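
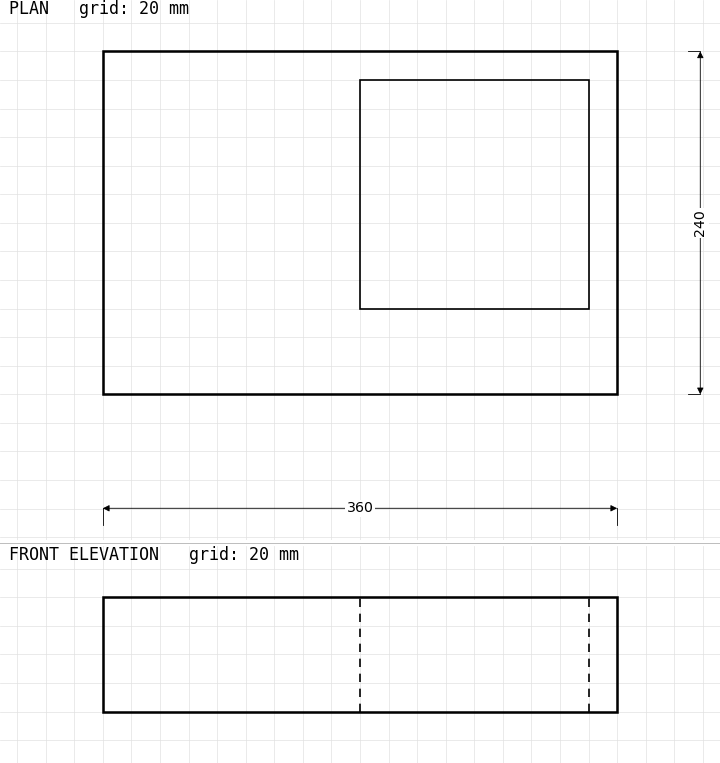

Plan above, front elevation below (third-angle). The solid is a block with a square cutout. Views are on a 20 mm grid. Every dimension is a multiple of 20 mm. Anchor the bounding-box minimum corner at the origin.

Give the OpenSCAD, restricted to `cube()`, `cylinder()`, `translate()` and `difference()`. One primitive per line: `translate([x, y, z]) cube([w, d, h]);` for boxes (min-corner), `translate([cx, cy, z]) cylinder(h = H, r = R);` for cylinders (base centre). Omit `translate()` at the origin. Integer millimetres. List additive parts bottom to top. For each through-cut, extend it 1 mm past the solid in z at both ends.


difference() {
  cube([360, 240, 80]);
  translate([180, 60, -1]) cube([160, 160, 82]);
}


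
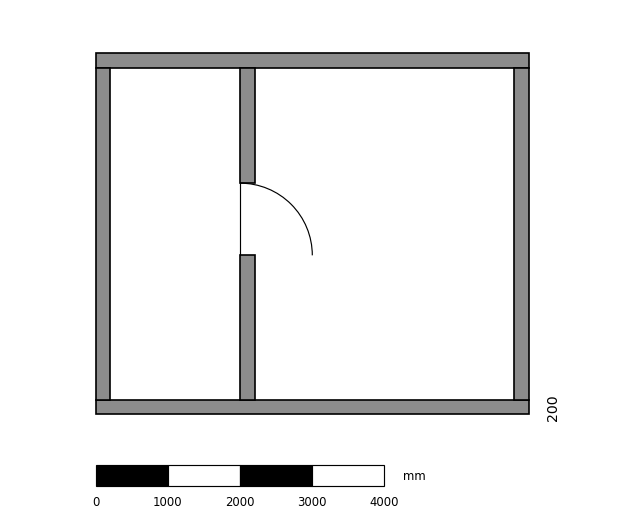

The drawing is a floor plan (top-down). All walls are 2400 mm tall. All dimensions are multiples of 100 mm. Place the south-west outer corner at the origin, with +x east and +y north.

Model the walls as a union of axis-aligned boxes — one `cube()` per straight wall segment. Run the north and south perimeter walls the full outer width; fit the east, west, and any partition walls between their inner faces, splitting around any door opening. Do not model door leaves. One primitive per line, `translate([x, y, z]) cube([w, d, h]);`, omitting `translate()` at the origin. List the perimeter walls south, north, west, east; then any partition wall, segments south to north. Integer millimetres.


cube([6000, 200, 2400]);
translate([0, 4800, 0]) cube([6000, 200, 2400]);
translate([0, 200, 0]) cube([200, 4600, 2400]);
translate([5800, 200, 0]) cube([200, 4600, 2400]);
translate([2000, 200, 0]) cube([200, 2000, 2400]);
translate([2000, 3200, 0]) cube([200, 1600, 2400]);


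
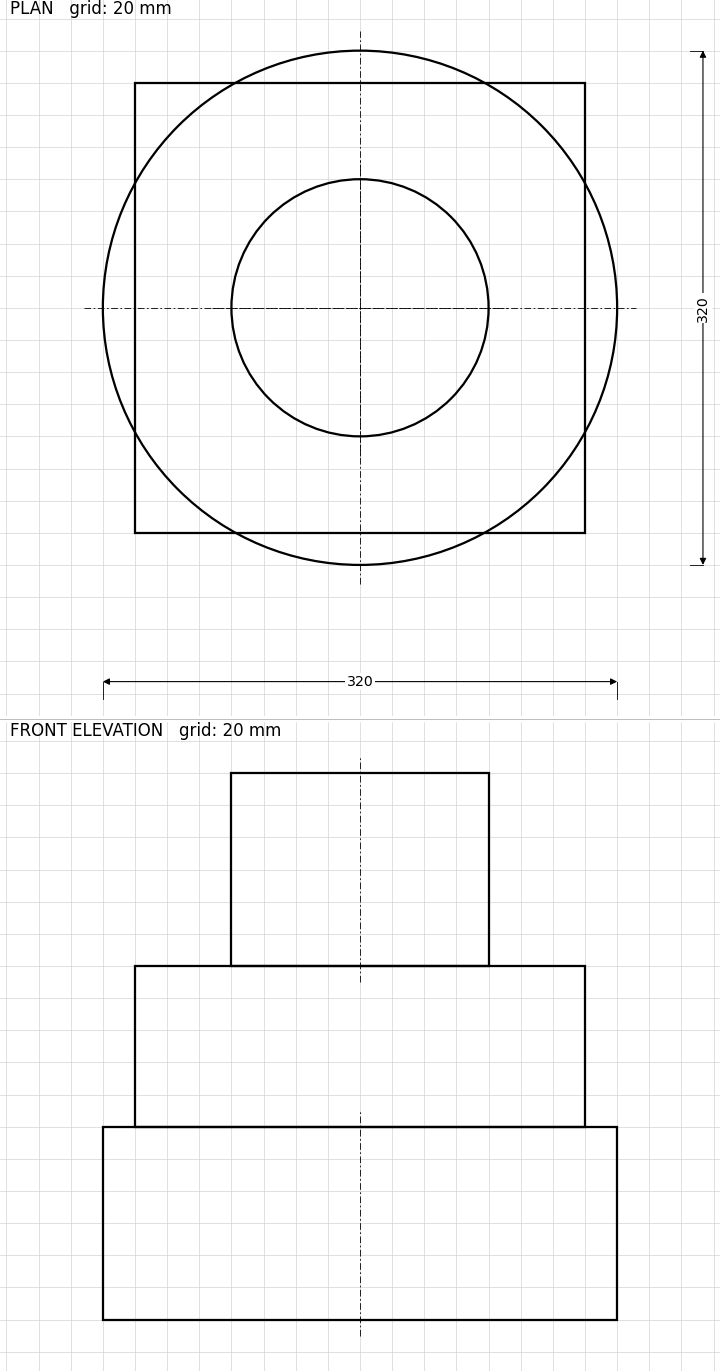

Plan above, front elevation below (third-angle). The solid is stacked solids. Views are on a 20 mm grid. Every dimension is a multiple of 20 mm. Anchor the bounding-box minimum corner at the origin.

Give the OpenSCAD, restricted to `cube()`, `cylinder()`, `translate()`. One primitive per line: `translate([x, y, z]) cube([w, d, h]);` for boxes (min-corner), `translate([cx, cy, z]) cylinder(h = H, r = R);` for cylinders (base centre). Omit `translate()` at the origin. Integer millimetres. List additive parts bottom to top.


translate([160, 160, 0]) cylinder(h = 120, r = 160);
translate([20, 20, 120]) cube([280, 280, 100]);
translate([160, 160, 220]) cylinder(h = 120, r = 80);


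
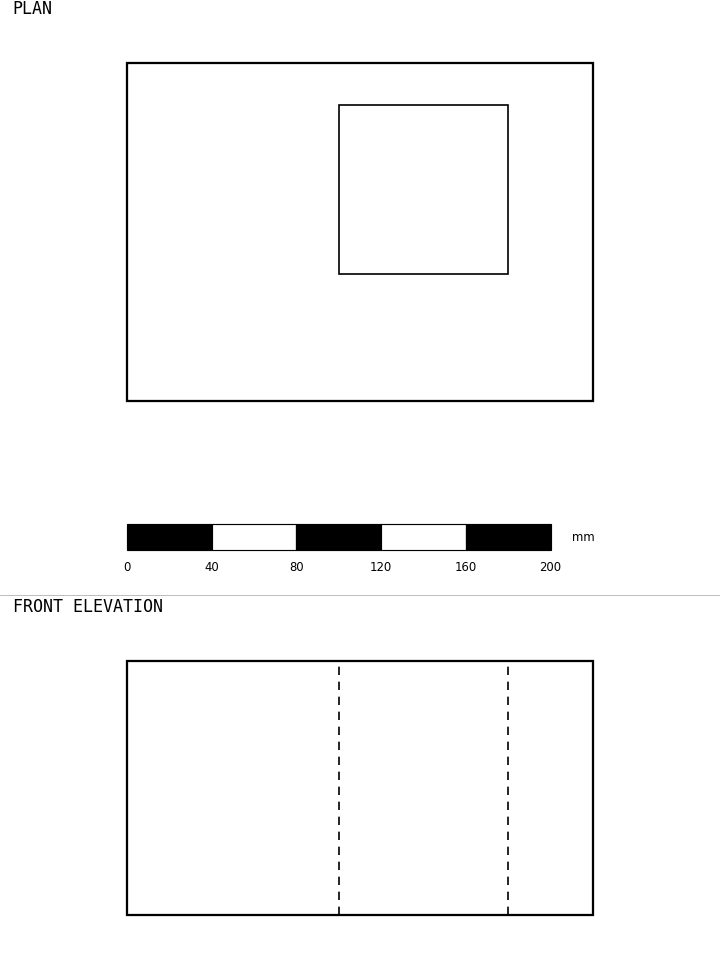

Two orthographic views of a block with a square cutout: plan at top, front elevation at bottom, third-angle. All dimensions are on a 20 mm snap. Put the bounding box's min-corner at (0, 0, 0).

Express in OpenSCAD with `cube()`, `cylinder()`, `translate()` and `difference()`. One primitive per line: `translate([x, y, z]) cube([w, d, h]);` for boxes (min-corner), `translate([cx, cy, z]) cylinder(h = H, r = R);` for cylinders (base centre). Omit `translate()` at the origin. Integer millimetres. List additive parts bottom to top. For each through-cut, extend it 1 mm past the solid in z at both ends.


difference() {
  cube([220, 160, 120]);
  translate([100, 60, -1]) cube([80, 80, 122]);
}


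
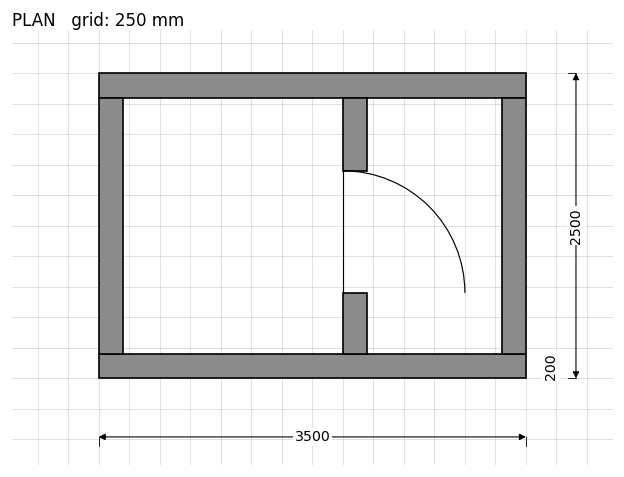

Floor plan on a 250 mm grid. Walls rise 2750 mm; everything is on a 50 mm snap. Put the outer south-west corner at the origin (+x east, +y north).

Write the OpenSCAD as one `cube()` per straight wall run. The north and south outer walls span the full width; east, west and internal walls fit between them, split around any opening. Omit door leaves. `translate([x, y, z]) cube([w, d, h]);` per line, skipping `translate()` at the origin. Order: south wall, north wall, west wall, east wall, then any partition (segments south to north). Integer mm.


cube([3500, 200, 2750]);
translate([0, 2300, 0]) cube([3500, 200, 2750]);
translate([0, 200, 0]) cube([200, 2100, 2750]);
translate([3300, 200, 0]) cube([200, 2100, 2750]);
translate([2000, 200, 0]) cube([200, 500, 2750]);
translate([2000, 1700, 0]) cube([200, 600, 2750]);


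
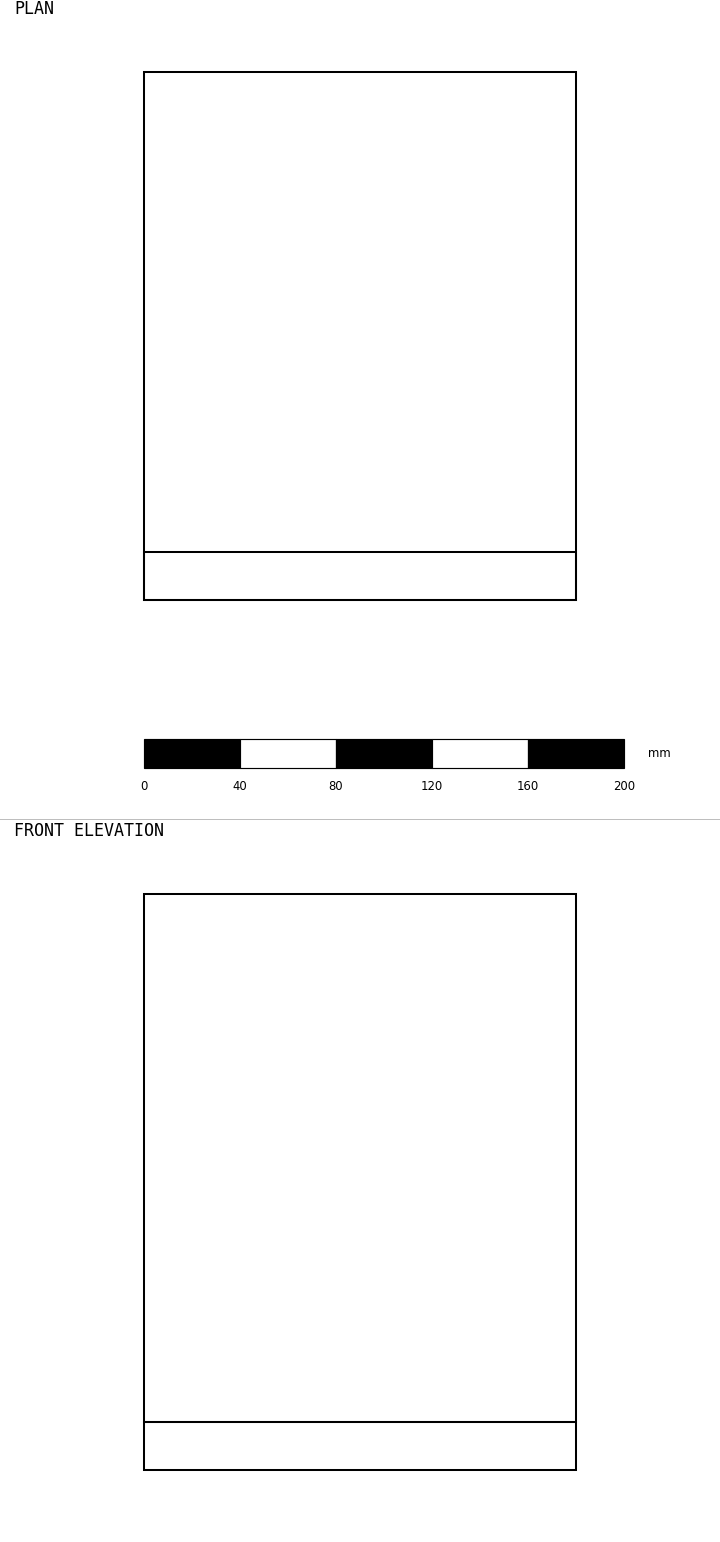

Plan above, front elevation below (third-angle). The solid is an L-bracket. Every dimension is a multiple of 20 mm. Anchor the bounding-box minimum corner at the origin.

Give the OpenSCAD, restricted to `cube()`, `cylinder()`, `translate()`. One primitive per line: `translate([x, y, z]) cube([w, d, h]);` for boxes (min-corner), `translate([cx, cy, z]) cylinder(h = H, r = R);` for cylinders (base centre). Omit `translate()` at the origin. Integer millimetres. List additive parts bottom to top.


cube([180, 220, 20]);
translate([0, 0, 20]) cube([180, 20, 220]);


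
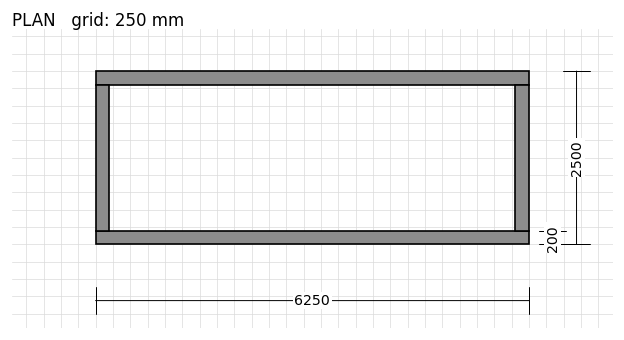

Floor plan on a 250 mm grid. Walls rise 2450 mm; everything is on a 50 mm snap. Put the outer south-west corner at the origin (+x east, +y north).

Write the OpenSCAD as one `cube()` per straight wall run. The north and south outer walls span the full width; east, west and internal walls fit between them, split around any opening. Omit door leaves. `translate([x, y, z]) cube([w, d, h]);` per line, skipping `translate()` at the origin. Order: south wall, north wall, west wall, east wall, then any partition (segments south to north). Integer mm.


cube([6250, 200, 2450]);
translate([0, 2300, 0]) cube([6250, 200, 2450]);
translate([0, 200, 0]) cube([200, 2100, 2450]);
translate([6050, 200, 0]) cube([200, 2100, 2450]);


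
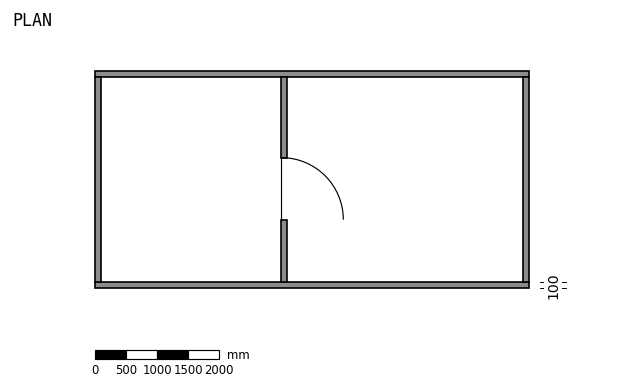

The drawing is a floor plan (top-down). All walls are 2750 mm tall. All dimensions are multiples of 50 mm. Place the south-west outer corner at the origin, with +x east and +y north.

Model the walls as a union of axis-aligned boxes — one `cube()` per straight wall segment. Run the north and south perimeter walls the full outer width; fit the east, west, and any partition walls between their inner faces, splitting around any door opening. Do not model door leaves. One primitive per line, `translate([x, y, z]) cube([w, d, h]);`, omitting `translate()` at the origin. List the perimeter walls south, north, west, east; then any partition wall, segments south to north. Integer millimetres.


cube([7000, 100, 2750]);
translate([0, 3400, 0]) cube([7000, 100, 2750]);
translate([0, 100, 0]) cube([100, 3300, 2750]);
translate([6900, 100, 0]) cube([100, 3300, 2750]);
translate([3000, 100, 0]) cube([100, 1000, 2750]);
translate([3000, 2100, 0]) cube([100, 1300, 2750]);


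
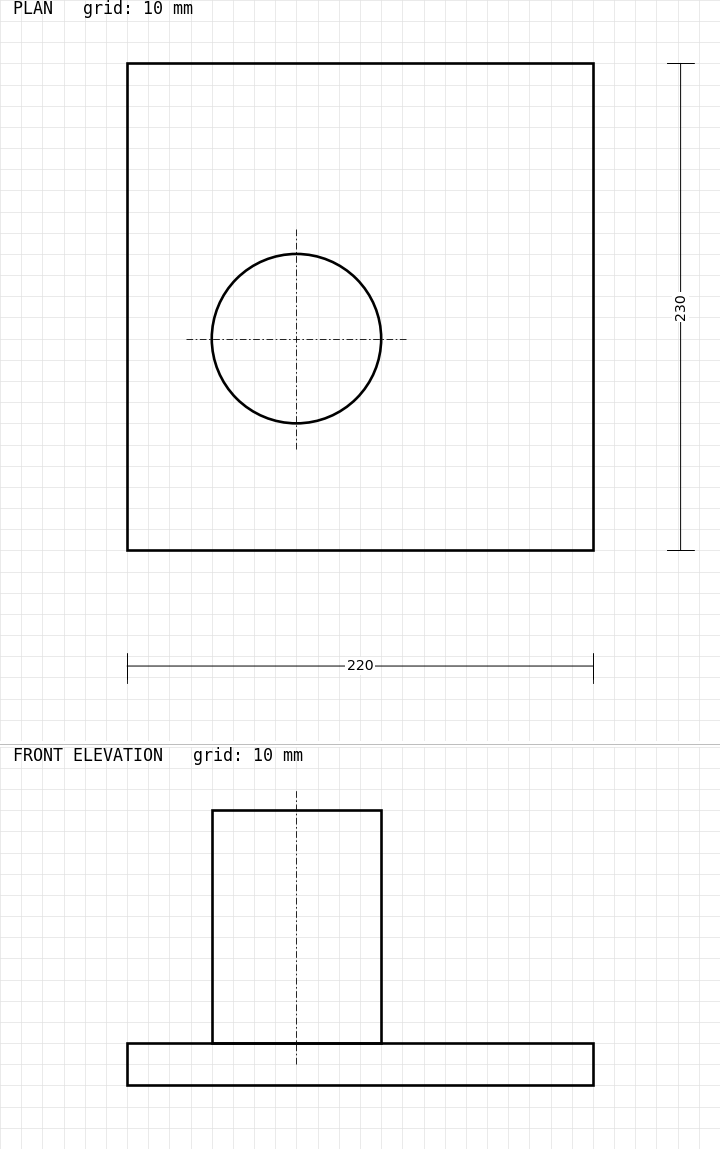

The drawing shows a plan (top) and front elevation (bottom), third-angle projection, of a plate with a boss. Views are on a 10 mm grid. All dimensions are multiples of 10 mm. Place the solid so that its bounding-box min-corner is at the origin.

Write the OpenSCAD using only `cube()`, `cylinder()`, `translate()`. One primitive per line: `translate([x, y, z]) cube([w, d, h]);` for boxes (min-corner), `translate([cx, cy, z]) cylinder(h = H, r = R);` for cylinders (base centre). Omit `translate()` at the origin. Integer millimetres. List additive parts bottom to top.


cube([220, 230, 20]);
translate([80, 100, 20]) cylinder(h = 110, r = 40);


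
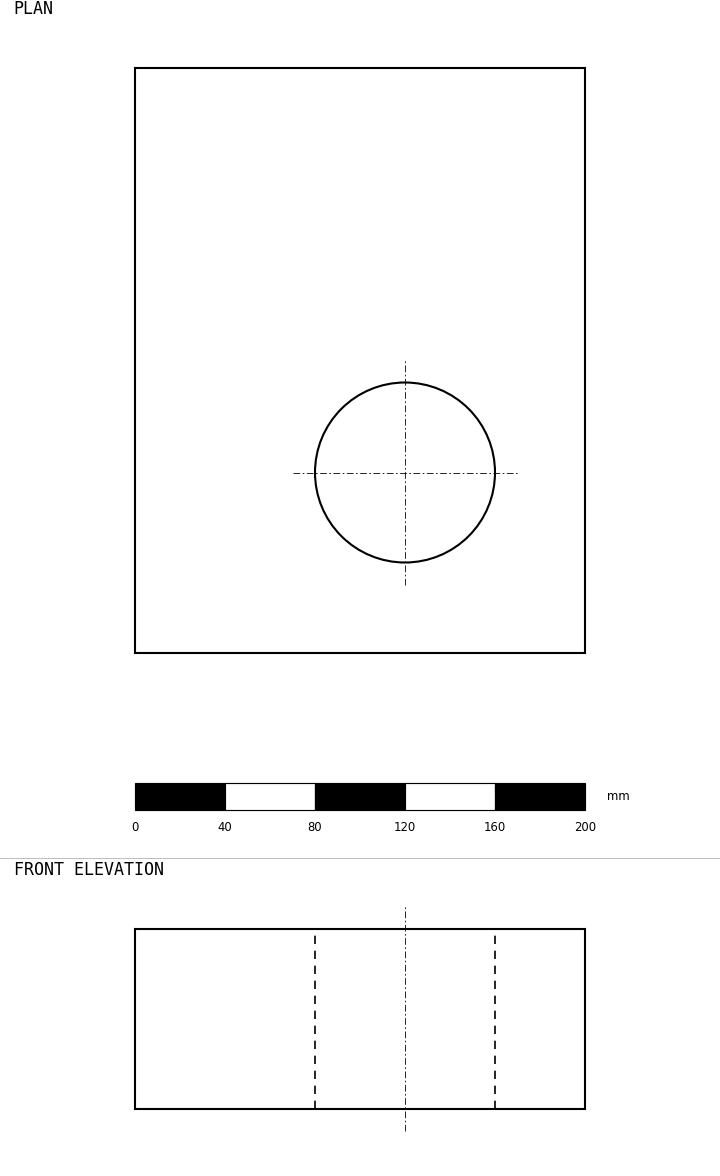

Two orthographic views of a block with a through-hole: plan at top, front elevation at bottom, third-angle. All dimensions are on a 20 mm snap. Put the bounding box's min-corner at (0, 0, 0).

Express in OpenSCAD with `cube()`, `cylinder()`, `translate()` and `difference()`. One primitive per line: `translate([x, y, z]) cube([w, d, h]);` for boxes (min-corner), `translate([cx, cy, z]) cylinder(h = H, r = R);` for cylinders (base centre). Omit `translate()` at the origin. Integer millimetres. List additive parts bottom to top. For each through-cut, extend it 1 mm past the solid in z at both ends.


difference() {
  cube([200, 260, 80]);
  translate([120, 80, -1]) cylinder(h = 82, r = 40);
}


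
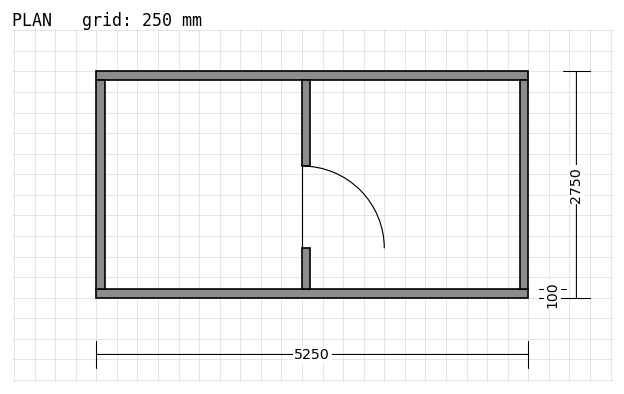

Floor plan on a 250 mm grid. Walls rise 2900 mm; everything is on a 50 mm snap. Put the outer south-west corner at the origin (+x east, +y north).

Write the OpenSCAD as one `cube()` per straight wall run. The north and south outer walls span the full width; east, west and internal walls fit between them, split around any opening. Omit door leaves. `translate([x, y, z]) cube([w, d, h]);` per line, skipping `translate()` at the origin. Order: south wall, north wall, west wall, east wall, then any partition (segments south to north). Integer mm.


cube([5250, 100, 2900]);
translate([0, 2650, 0]) cube([5250, 100, 2900]);
translate([0, 100, 0]) cube([100, 2550, 2900]);
translate([5150, 100, 0]) cube([100, 2550, 2900]);
translate([2500, 100, 0]) cube([100, 500, 2900]);
translate([2500, 1600, 0]) cube([100, 1050, 2900]);


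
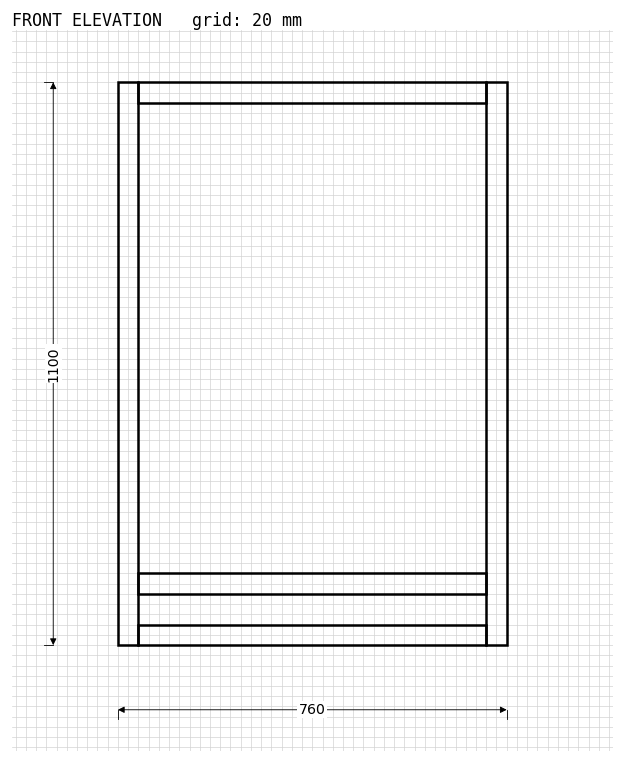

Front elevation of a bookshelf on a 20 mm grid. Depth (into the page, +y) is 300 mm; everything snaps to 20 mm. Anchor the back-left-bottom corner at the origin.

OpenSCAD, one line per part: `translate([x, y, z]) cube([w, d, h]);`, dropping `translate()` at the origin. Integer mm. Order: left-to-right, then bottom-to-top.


cube([40, 300, 1100]);
translate([40, 0, 0]) cube([680, 300, 40]);
translate([40, 0, 100]) cube([680, 300, 40]);
translate([40, 0, 1060]) cube([680, 300, 40]);
translate([720, 0, 0]) cube([40, 300, 1100]);


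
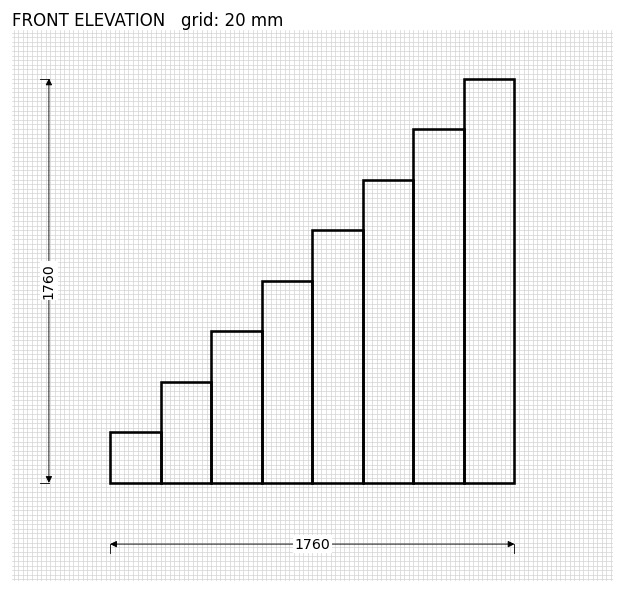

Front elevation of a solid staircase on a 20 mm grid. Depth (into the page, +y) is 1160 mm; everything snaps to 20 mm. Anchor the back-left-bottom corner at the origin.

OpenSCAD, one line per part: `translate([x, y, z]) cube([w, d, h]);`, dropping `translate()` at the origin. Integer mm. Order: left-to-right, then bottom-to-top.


cube([220, 1160, 220]);
translate([220, 0, 0]) cube([220, 1160, 440]);
translate([440, 0, 0]) cube([220, 1160, 660]);
translate([660, 0, 0]) cube([220, 1160, 880]);
translate([880, 0, 0]) cube([220, 1160, 1100]);
translate([1100, 0, 0]) cube([220, 1160, 1320]);
translate([1320, 0, 0]) cube([220, 1160, 1540]);
translate([1540, 0, 0]) cube([220, 1160, 1760]);


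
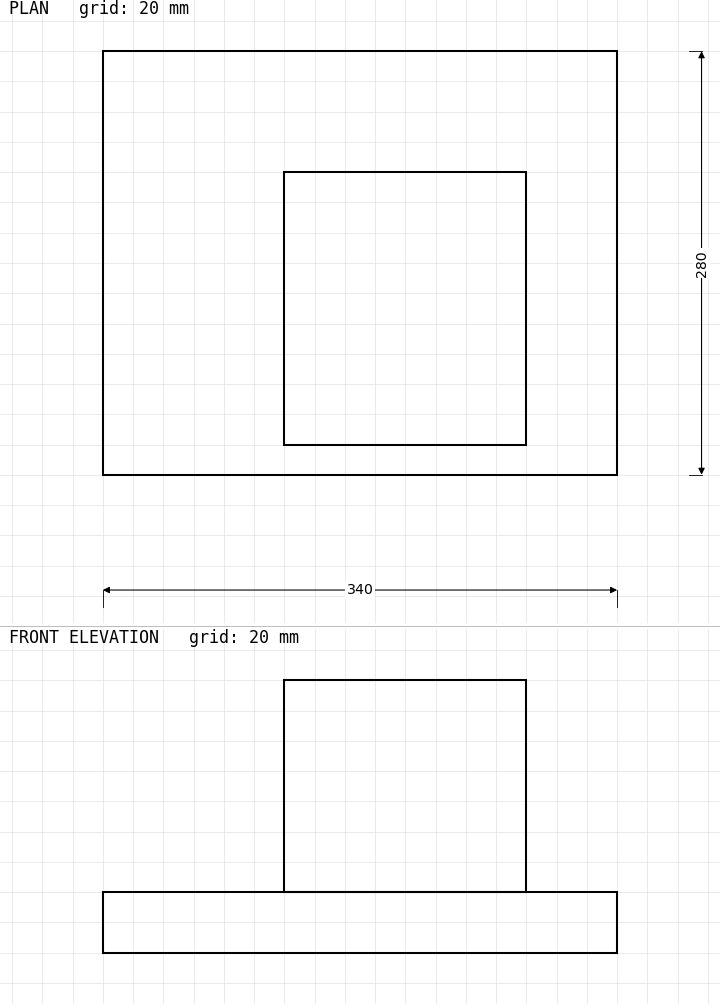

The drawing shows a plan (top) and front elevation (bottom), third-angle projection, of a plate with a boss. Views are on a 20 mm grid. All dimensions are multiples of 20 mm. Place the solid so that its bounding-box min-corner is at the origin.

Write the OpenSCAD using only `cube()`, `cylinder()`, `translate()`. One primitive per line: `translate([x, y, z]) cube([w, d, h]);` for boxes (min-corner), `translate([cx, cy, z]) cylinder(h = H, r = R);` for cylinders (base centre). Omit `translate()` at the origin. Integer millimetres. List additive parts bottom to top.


cube([340, 280, 40]);
translate([120, 20, 40]) cube([160, 180, 140]);


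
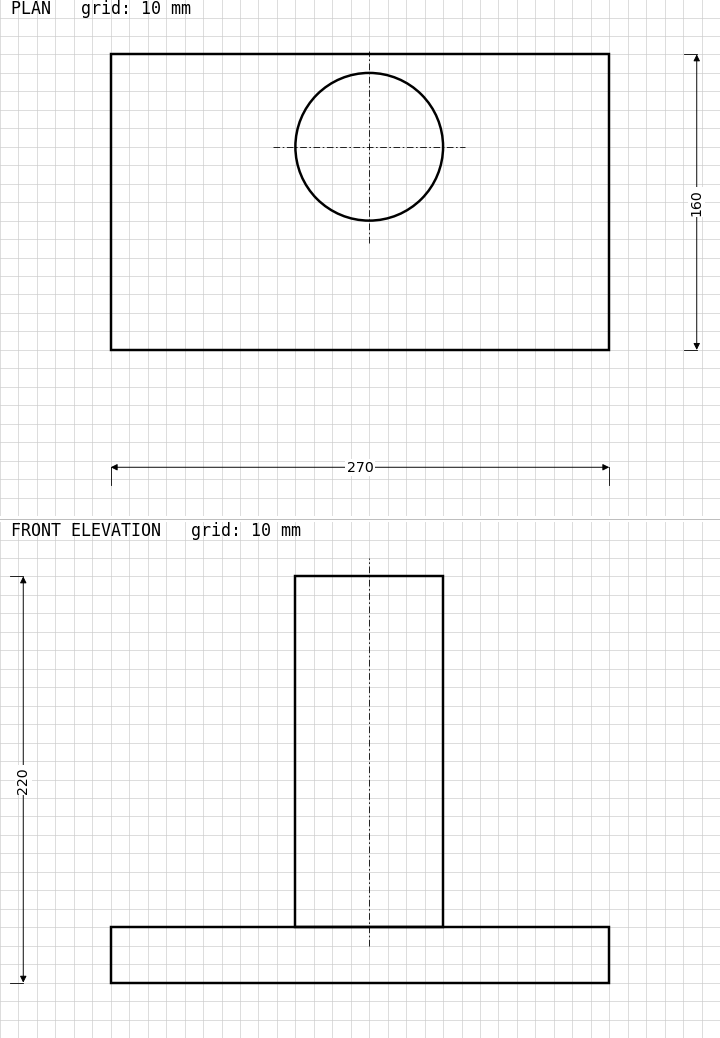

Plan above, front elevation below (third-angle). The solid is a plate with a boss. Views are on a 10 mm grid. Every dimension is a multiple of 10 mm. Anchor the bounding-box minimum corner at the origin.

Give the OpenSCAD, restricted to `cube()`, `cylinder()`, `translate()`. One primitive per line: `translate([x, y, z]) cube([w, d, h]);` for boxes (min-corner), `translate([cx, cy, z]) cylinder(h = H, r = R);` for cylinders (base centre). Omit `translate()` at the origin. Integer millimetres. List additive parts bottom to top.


cube([270, 160, 30]);
translate([140, 110, 30]) cylinder(h = 190, r = 40);


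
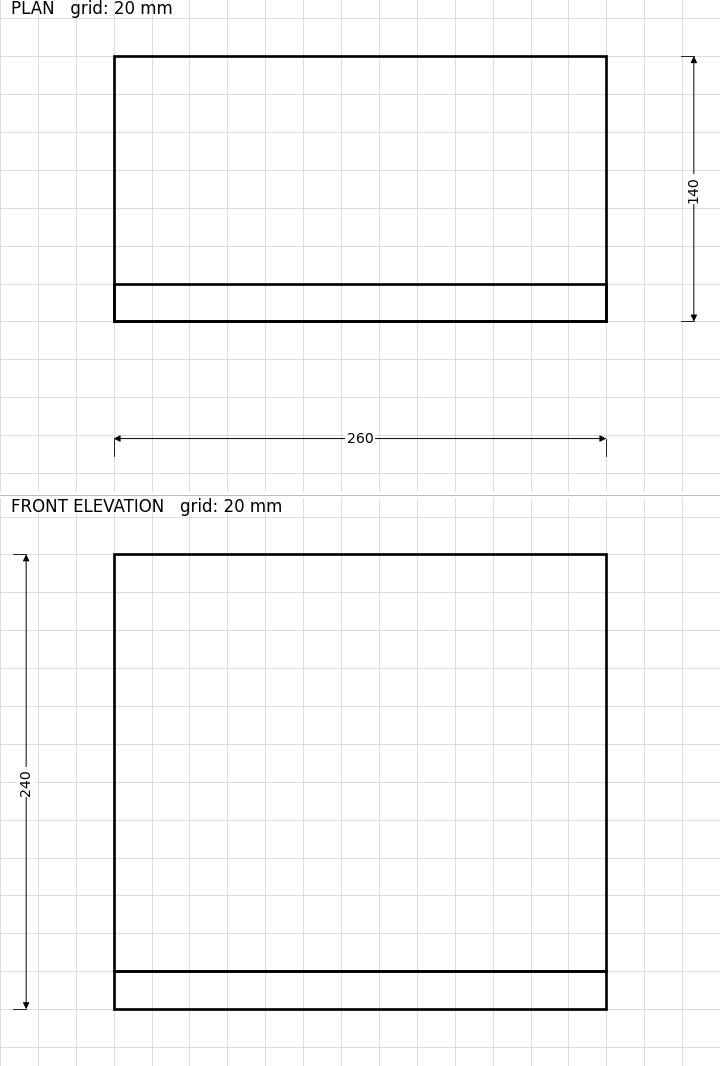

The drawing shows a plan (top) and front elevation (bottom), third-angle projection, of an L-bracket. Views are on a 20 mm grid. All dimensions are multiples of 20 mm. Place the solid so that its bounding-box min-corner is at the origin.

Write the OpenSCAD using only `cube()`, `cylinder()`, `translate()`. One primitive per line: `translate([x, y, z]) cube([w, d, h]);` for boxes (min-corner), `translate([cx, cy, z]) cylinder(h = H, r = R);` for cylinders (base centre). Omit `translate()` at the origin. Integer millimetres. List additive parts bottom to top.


cube([260, 140, 20]);
translate([0, 0, 20]) cube([260, 20, 220]);


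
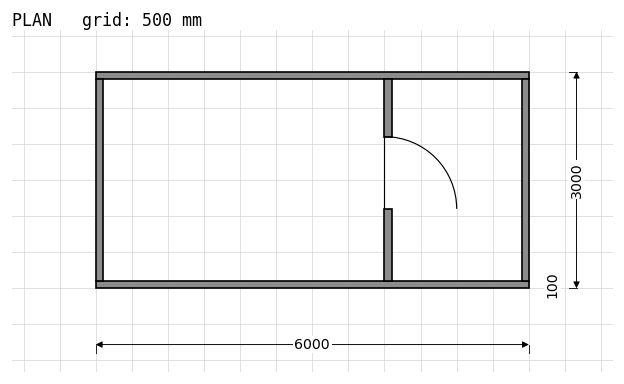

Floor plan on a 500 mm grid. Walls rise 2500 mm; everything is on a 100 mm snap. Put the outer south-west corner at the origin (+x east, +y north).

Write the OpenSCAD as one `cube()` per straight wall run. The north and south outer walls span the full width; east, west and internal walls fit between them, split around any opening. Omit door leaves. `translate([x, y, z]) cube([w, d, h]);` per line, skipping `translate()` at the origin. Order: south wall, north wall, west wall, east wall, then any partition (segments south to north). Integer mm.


cube([6000, 100, 2500]);
translate([0, 2900, 0]) cube([6000, 100, 2500]);
translate([0, 100, 0]) cube([100, 2800, 2500]);
translate([5900, 100, 0]) cube([100, 2800, 2500]);
translate([4000, 100, 0]) cube([100, 1000, 2500]);
translate([4000, 2100, 0]) cube([100, 800, 2500]);


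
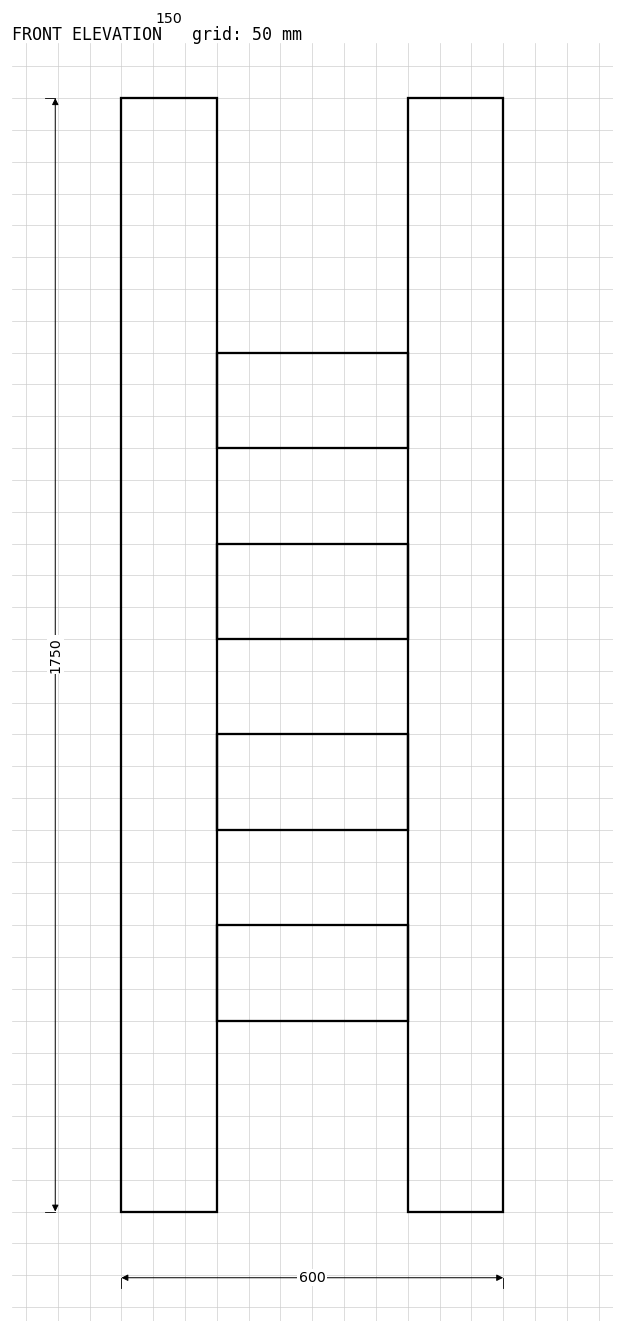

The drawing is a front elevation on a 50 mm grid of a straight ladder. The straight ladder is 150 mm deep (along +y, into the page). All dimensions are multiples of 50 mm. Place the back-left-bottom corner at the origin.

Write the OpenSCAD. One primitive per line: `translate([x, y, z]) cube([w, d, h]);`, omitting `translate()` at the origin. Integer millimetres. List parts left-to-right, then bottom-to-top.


cube([150, 150, 1750]);
translate([150, 0, 300]) cube([300, 150, 150]);
translate([150, 0, 600]) cube([300, 150, 150]);
translate([150, 0, 900]) cube([300, 150, 150]);
translate([150, 0, 1200]) cube([300, 150, 150]);
translate([450, 0, 0]) cube([150, 150, 1750]);


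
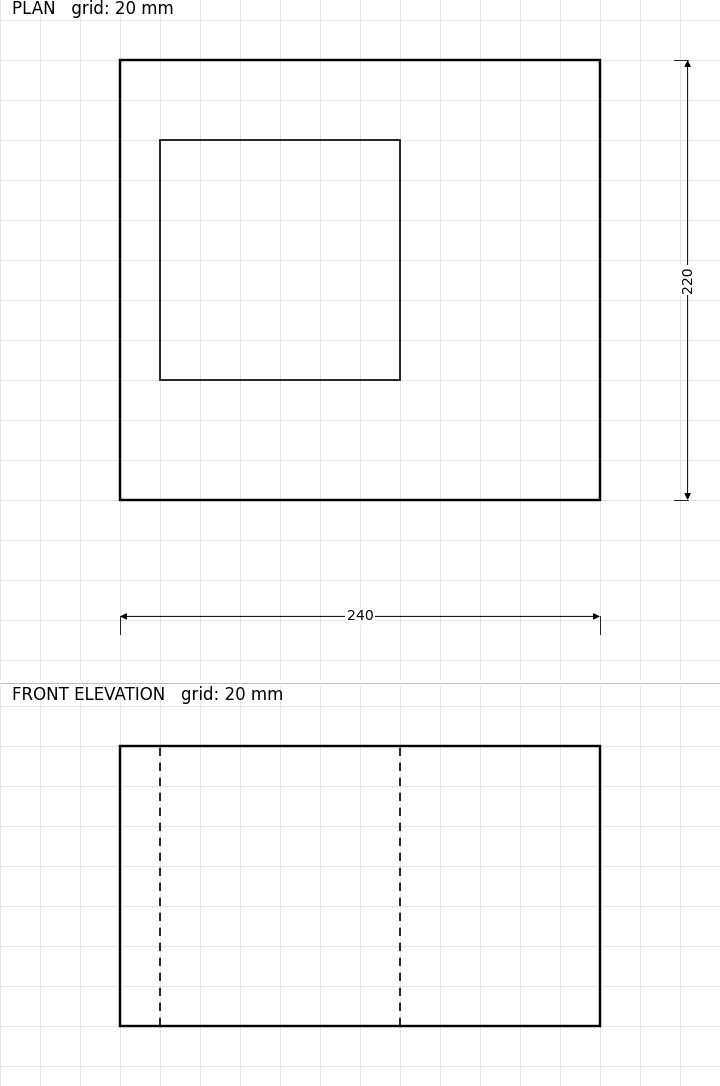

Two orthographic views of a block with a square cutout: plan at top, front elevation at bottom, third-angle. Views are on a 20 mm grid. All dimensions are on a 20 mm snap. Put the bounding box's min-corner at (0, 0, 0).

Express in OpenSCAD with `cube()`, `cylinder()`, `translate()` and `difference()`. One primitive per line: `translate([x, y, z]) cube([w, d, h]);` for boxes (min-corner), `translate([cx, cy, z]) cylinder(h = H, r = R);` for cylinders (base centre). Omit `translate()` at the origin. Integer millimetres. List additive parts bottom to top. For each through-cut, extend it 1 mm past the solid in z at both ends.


difference() {
  cube([240, 220, 140]);
  translate([20, 60, -1]) cube([120, 120, 142]);
}


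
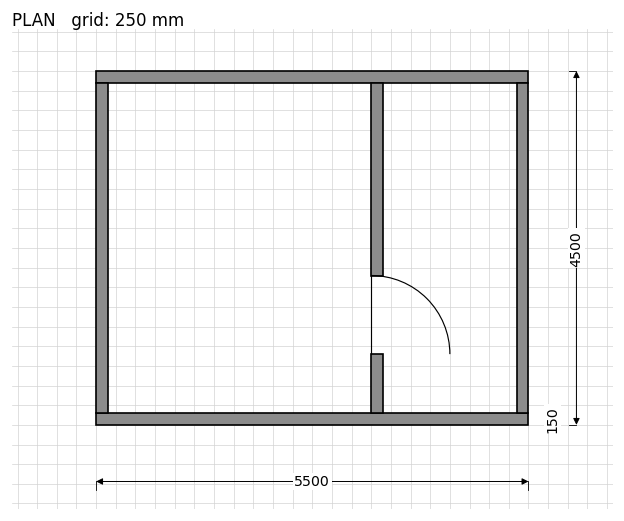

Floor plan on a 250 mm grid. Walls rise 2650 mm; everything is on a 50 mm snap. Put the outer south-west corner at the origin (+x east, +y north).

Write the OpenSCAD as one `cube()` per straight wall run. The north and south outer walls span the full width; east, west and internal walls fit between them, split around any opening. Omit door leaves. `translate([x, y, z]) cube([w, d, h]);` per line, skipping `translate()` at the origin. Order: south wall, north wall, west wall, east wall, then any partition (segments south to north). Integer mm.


cube([5500, 150, 2650]);
translate([0, 4350, 0]) cube([5500, 150, 2650]);
translate([0, 150, 0]) cube([150, 4200, 2650]);
translate([5350, 150, 0]) cube([150, 4200, 2650]);
translate([3500, 150, 0]) cube([150, 750, 2650]);
translate([3500, 1900, 0]) cube([150, 2450, 2650]);


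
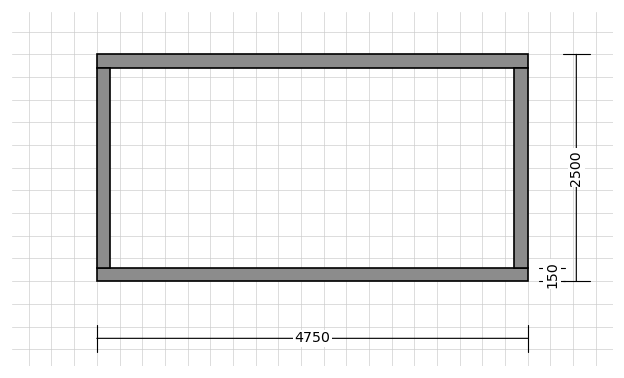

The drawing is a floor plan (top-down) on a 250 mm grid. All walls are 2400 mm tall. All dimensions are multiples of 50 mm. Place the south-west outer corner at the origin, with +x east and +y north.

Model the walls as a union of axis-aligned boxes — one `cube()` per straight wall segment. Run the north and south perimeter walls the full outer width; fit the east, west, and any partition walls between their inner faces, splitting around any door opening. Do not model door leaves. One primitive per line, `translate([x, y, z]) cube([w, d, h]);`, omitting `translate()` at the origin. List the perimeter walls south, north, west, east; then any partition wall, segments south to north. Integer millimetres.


cube([4750, 150, 2400]);
translate([0, 2350, 0]) cube([4750, 150, 2400]);
translate([0, 150, 0]) cube([150, 2200, 2400]);
translate([4600, 150, 0]) cube([150, 2200, 2400]);


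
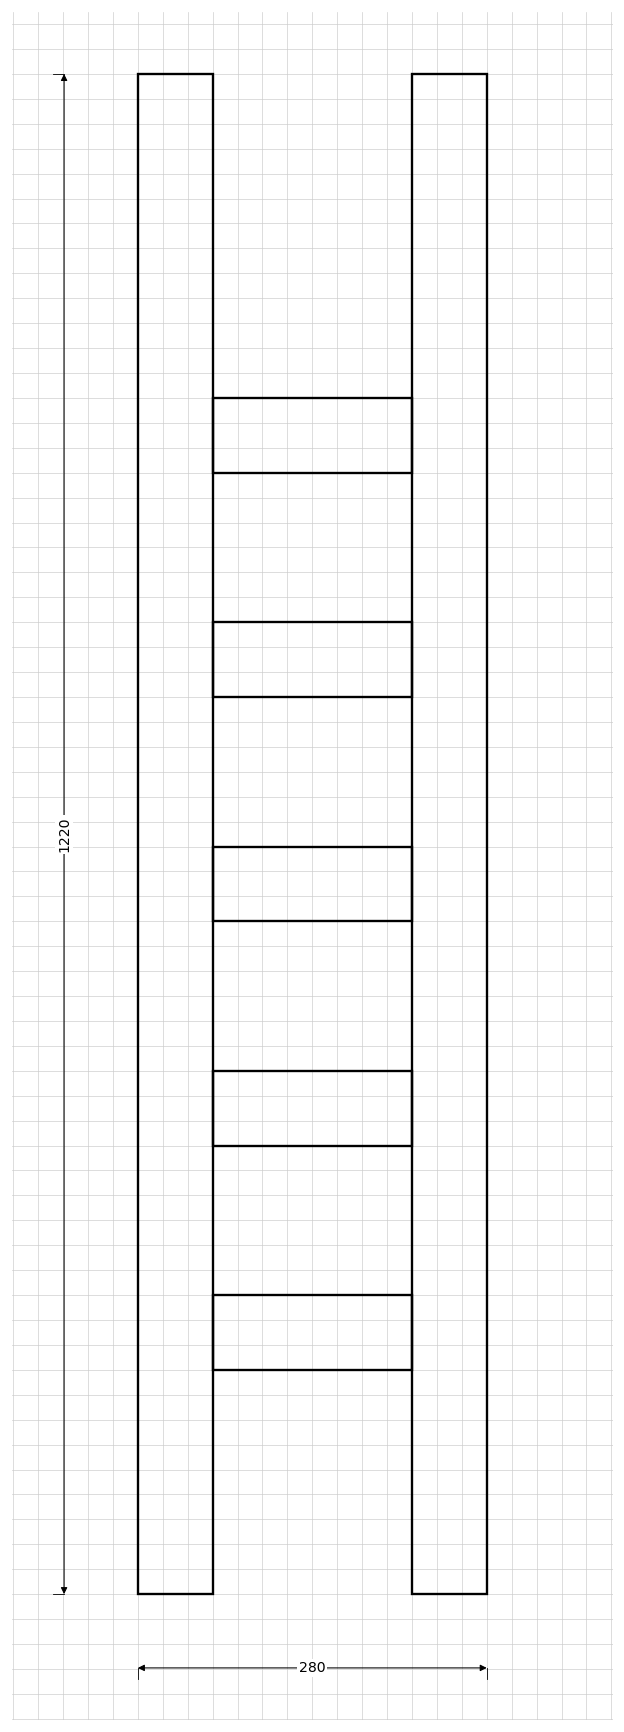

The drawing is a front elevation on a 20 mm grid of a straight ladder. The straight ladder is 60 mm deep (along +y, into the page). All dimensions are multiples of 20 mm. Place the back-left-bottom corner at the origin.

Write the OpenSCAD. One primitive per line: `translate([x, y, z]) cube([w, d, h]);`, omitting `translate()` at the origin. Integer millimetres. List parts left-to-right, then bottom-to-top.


cube([60, 60, 1220]);
translate([60, 0, 180]) cube([160, 60, 60]);
translate([60, 0, 360]) cube([160, 60, 60]);
translate([60, 0, 540]) cube([160, 60, 60]);
translate([60, 0, 720]) cube([160, 60, 60]);
translate([60, 0, 900]) cube([160, 60, 60]);
translate([220, 0, 0]) cube([60, 60, 1220]);


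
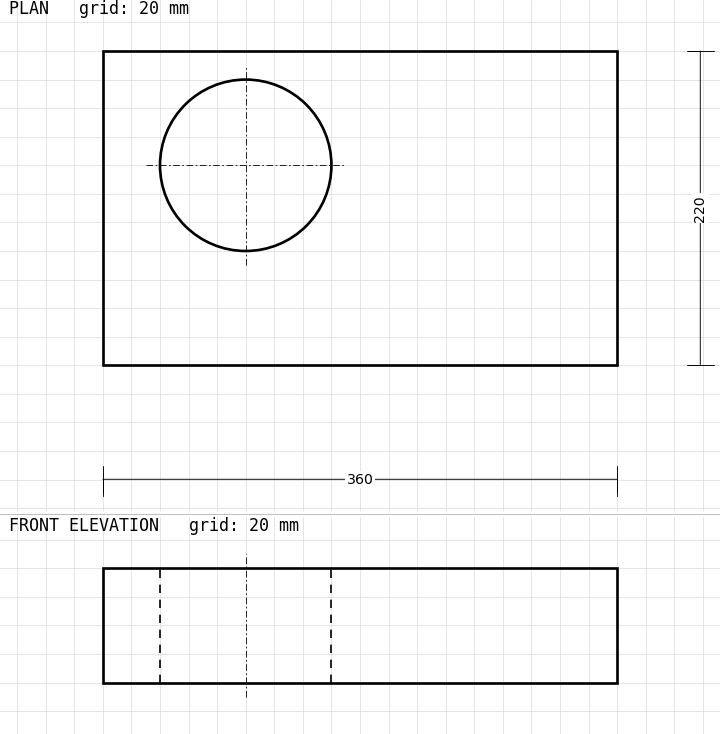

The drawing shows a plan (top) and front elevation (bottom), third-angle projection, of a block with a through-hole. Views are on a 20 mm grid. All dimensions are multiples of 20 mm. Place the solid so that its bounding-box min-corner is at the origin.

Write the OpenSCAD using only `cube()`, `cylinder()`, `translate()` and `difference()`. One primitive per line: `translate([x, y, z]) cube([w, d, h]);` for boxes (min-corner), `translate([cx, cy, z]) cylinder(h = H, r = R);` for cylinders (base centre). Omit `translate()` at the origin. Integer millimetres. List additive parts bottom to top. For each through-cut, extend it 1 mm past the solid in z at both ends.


difference() {
  cube([360, 220, 80]);
  translate([100, 140, -1]) cylinder(h = 82, r = 60);
}


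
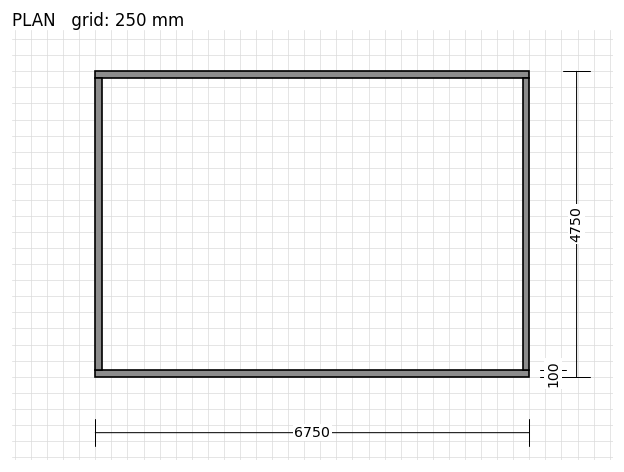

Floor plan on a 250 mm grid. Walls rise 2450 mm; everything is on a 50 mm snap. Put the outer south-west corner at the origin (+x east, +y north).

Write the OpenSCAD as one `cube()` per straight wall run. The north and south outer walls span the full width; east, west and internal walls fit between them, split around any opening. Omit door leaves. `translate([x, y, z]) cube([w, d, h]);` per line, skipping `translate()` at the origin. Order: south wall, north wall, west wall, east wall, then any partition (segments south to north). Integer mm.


cube([6750, 100, 2450]);
translate([0, 4650, 0]) cube([6750, 100, 2450]);
translate([0, 100, 0]) cube([100, 4550, 2450]);
translate([6650, 100, 0]) cube([100, 4550, 2450]);


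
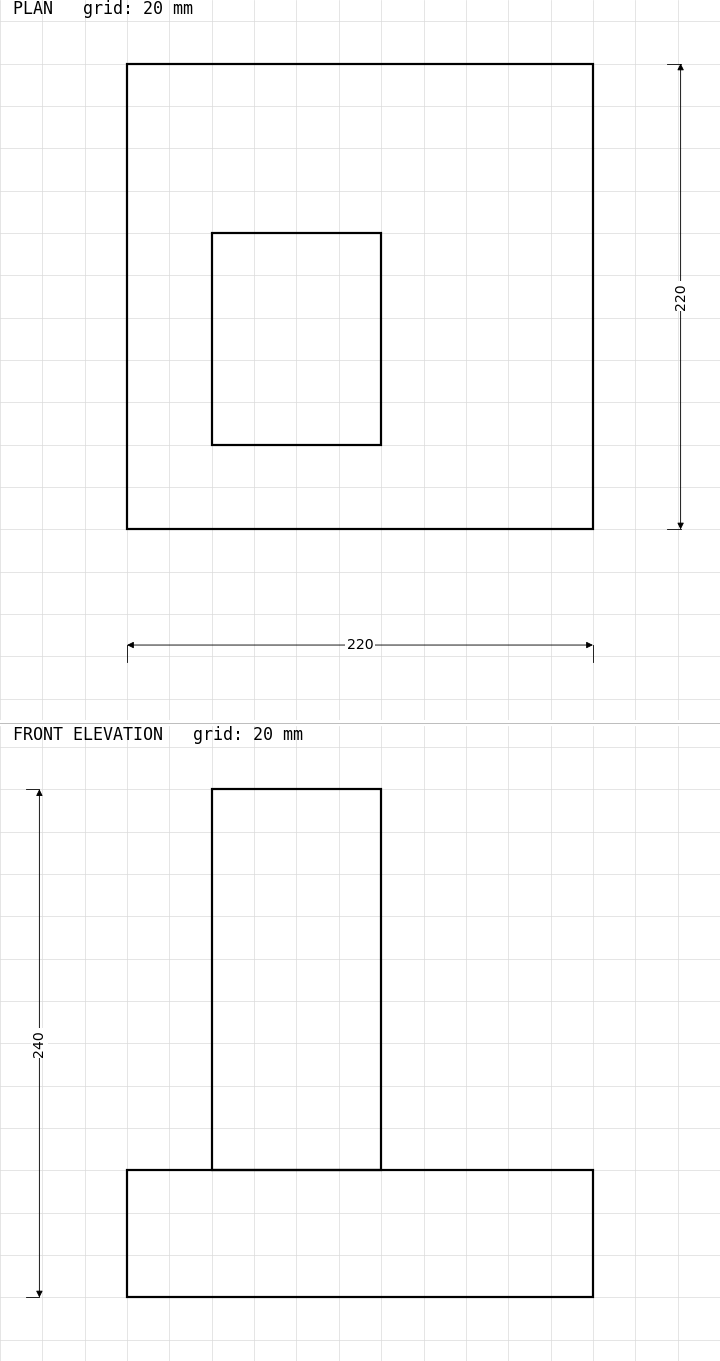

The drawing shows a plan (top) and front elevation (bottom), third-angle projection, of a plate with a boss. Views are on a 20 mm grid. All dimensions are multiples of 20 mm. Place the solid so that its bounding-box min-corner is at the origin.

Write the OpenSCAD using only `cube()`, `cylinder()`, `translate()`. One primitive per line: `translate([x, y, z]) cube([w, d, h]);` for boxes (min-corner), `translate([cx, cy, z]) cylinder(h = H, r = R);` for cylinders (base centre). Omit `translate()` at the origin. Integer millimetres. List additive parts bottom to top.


cube([220, 220, 60]);
translate([40, 40, 60]) cube([80, 100, 180]);


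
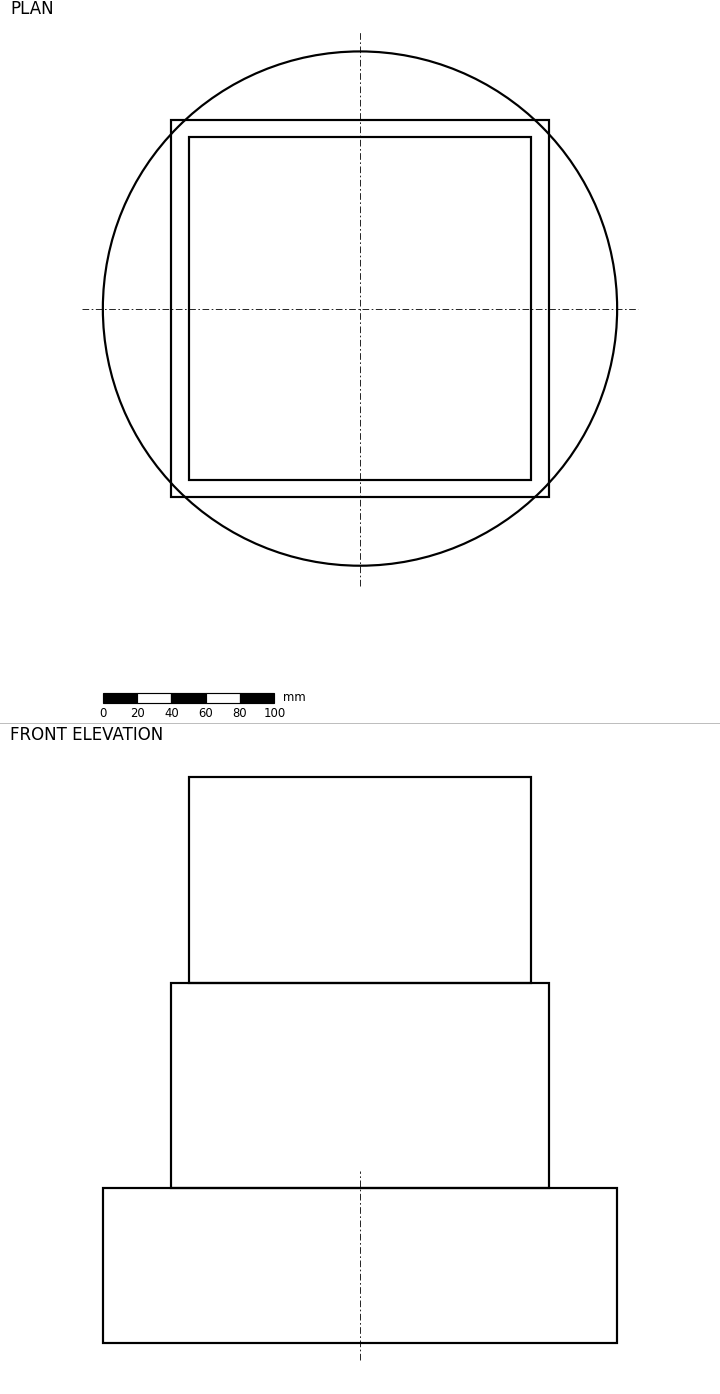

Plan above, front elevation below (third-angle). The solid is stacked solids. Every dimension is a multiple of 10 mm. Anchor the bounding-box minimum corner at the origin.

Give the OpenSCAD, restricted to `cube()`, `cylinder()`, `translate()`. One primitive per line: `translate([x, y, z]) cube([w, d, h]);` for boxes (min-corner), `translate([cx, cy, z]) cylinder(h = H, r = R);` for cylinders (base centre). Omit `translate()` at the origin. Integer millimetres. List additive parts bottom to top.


translate([150, 150, 0]) cylinder(h = 90, r = 150);
translate([40, 40, 90]) cube([220, 220, 120]);
translate([50, 50, 210]) cube([200, 200, 120]);


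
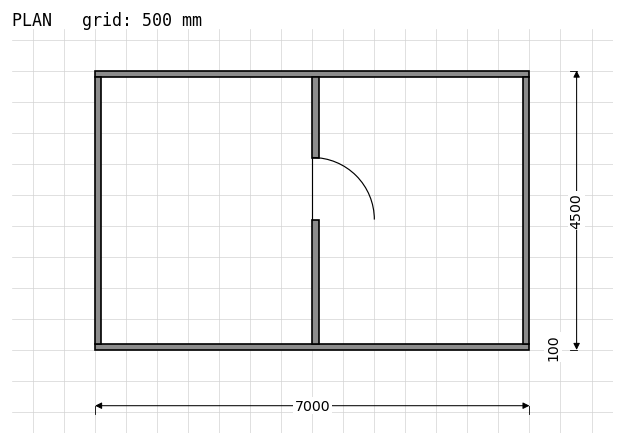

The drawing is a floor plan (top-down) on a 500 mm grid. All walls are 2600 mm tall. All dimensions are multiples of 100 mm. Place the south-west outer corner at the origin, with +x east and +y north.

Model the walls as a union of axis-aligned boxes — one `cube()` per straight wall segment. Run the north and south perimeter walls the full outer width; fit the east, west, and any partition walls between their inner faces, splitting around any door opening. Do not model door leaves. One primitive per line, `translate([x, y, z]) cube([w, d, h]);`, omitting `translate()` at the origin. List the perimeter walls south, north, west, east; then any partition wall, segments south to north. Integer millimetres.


cube([7000, 100, 2600]);
translate([0, 4400, 0]) cube([7000, 100, 2600]);
translate([0, 100, 0]) cube([100, 4300, 2600]);
translate([6900, 100, 0]) cube([100, 4300, 2600]);
translate([3500, 100, 0]) cube([100, 2000, 2600]);
translate([3500, 3100, 0]) cube([100, 1300, 2600]);


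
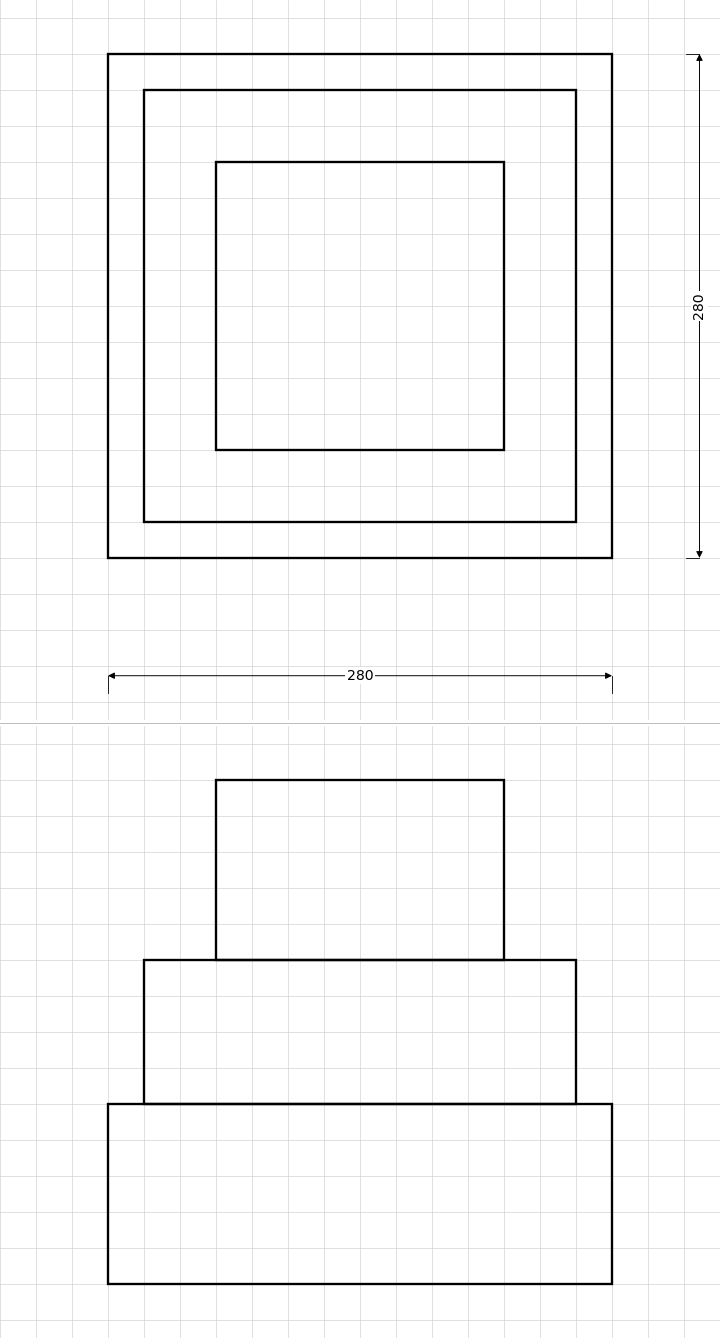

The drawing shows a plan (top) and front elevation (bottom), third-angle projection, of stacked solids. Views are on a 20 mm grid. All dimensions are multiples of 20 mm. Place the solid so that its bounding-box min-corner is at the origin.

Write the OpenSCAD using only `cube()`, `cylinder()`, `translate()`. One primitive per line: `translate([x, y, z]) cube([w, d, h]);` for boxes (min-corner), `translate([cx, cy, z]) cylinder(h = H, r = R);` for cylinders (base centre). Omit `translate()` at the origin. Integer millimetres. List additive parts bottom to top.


cube([280, 280, 100]);
translate([20, 20, 100]) cube([240, 240, 80]);
translate([60, 60, 180]) cube([160, 160, 100]);


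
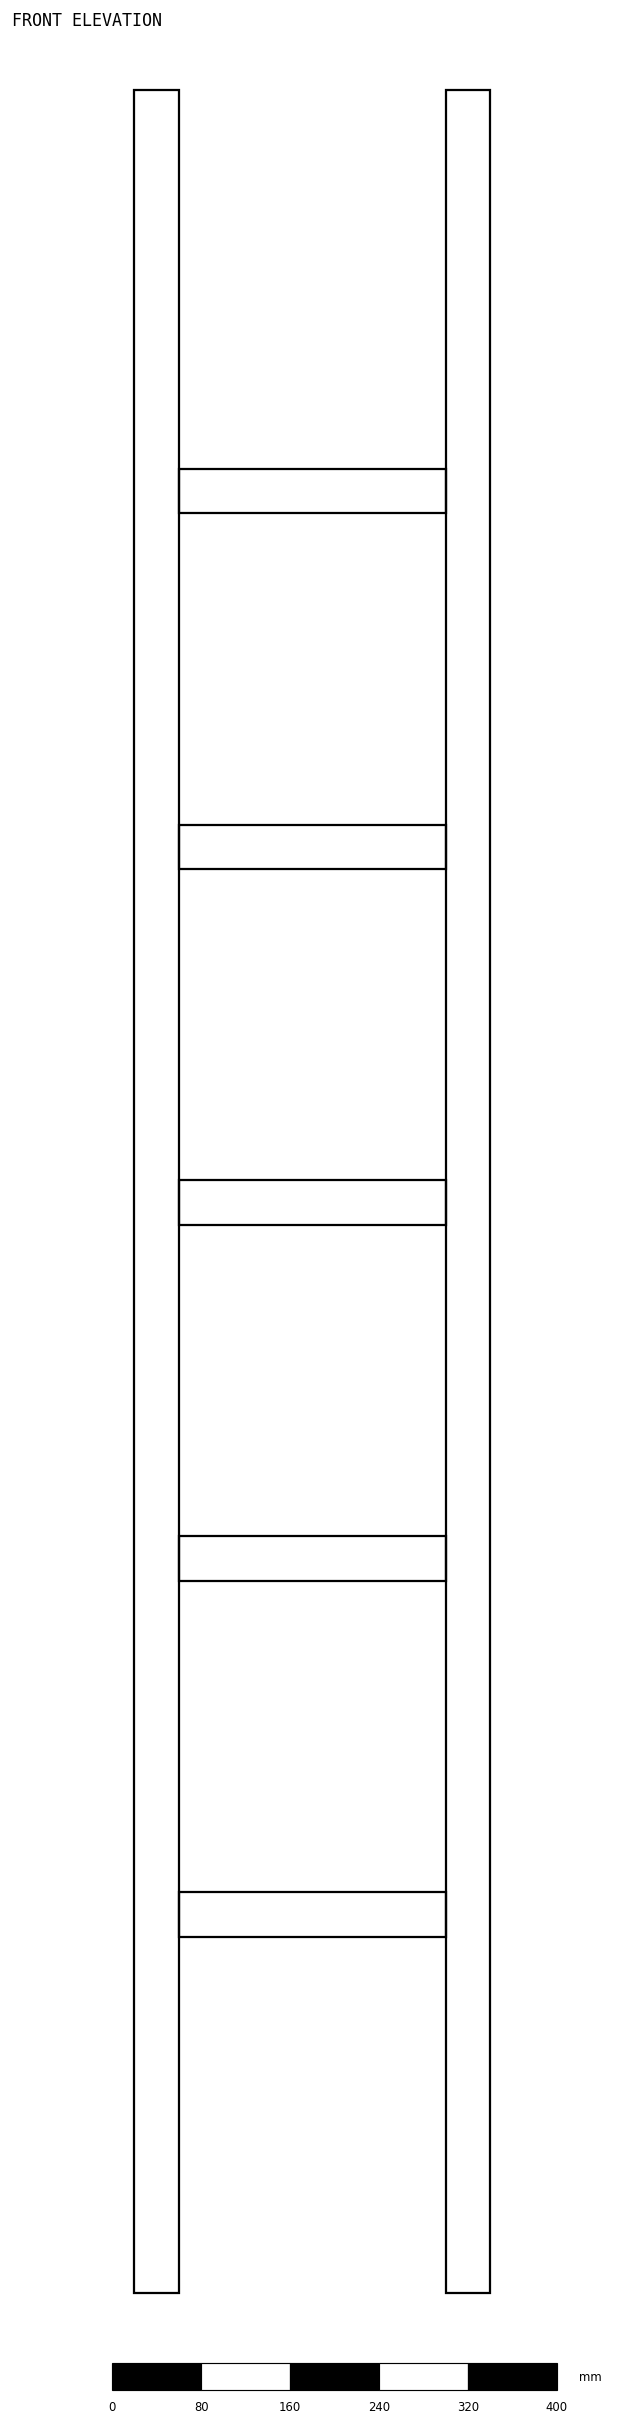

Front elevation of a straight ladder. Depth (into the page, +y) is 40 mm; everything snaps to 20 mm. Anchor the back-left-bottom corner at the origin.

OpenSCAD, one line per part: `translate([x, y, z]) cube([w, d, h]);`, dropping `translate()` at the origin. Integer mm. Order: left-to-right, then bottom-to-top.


cube([40, 40, 1980]);
translate([40, 0, 320]) cube([240, 40, 40]);
translate([40, 0, 640]) cube([240, 40, 40]);
translate([40, 0, 960]) cube([240, 40, 40]);
translate([40, 0, 1280]) cube([240, 40, 40]);
translate([40, 0, 1600]) cube([240, 40, 40]);
translate([280, 0, 0]) cube([40, 40, 1980]);


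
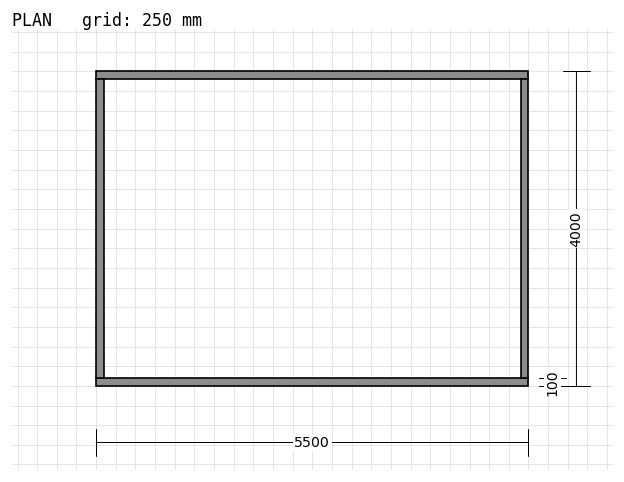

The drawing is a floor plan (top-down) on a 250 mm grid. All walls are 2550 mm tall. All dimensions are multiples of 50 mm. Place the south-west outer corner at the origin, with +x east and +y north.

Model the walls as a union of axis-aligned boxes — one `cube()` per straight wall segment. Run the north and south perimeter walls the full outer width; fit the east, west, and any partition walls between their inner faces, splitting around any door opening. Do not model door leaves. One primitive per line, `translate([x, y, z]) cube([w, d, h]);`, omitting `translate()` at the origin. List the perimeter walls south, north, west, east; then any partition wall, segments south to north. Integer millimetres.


cube([5500, 100, 2550]);
translate([0, 3900, 0]) cube([5500, 100, 2550]);
translate([0, 100, 0]) cube([100, 3800, 2550]);
translate([5400, 100, 0]) cube([100, 3800, 2550]);


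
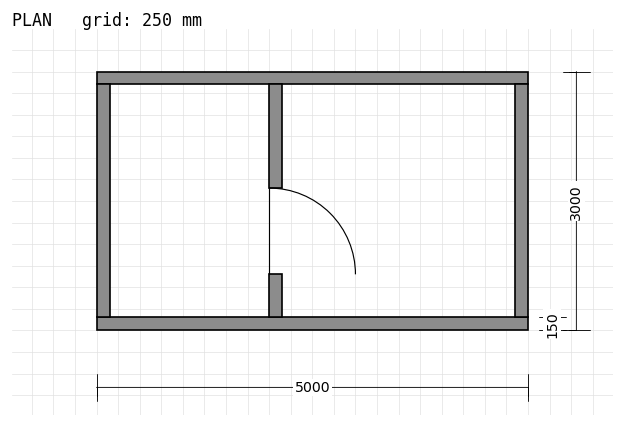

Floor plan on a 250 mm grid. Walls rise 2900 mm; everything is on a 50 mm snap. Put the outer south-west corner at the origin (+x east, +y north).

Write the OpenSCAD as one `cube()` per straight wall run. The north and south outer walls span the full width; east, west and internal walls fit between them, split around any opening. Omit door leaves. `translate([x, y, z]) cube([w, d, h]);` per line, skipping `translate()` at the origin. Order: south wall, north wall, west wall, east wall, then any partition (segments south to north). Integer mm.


cube([5000, 150, 2900]);
translate([0, 2850, 0]) cube([5000, 150, 2900]);
translate([0, 150, 0]) cube([150, 2700, 2900]);
translate([4850, 150, 0]) cube([150, 2700, 2900]);
translate([2000, 150, 0]) cube([150, 500, 2900]);
translate([2000, 1650, 0]) cube([150, 1200, 2900]);


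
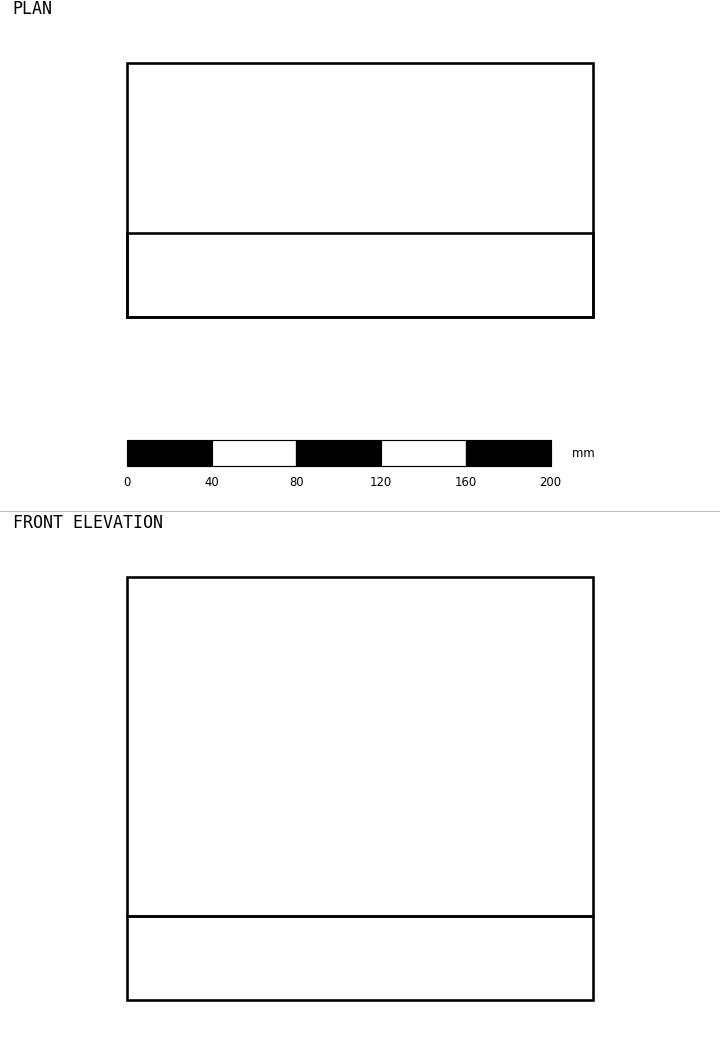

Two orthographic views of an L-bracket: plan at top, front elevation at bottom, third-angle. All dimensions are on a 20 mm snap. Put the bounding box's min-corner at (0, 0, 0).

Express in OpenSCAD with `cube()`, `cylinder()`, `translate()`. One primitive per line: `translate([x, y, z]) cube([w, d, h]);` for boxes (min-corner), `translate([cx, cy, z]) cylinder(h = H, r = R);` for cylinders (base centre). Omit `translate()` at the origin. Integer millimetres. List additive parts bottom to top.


cube([220, 120, 40]);
translate([0, 0, 40]) cube([220, 40, 160]);


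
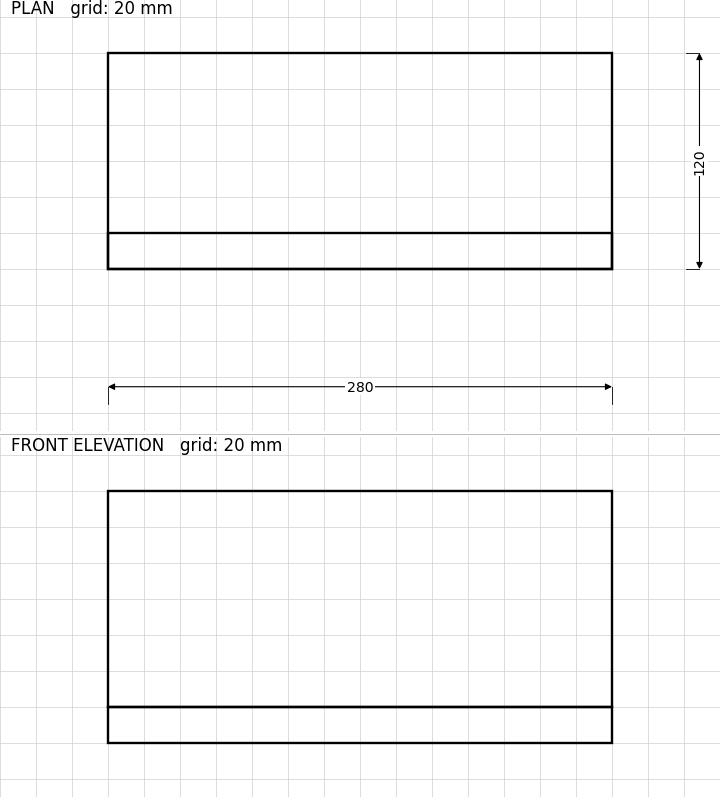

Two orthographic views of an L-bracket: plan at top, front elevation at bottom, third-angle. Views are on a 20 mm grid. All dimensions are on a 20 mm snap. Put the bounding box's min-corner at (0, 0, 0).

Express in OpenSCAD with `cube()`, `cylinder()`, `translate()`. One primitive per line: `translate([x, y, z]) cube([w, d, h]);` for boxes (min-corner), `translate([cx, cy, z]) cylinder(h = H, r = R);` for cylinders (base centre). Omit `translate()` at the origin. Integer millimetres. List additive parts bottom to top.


cube([280, 120, 20]);
translate([0, 0, 20]) cube([280, 20, 120]);


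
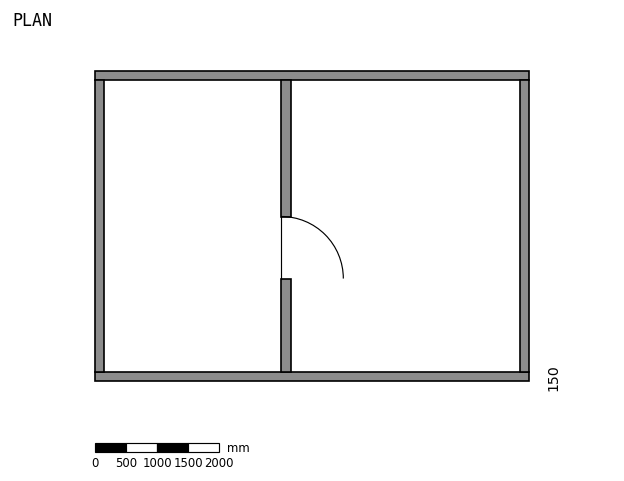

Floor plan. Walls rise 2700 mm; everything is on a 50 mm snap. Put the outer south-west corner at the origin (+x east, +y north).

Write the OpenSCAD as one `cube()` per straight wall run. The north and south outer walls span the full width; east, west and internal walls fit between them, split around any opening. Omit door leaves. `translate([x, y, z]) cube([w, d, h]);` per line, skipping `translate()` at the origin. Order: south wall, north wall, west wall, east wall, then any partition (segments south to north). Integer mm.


cube([7000, 150, 2700]);
translate([0, 4850, 0]) cube([7000, 150, 2700]);
translate([0, 150, 0]) cube([150, 4700, 2700]);
translate([6850, 150, 0]) cube([150, 4700, 2700]);
translate([3000, 150, 0]) cube([150, 1500, 2700]);
translate([3000, 2650, 0]) cube([150, 2200, 2700]);


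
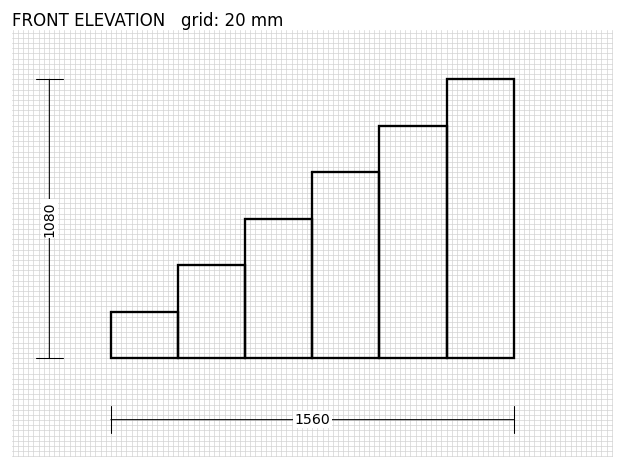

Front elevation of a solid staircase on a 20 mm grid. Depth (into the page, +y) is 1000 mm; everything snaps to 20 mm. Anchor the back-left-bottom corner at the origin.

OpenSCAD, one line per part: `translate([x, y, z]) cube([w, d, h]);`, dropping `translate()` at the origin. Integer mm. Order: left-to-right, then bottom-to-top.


cube([260, 1000, 180]);
translate([260, 0, 0]) cube([260, 1000, 360]);
translate([520, 0, 0]) cube([260, 1000, 540]);
translate([780, 0, 0]) cube([260, 1000, 720]);
translate([1040, 0, 0]) cube([260, 1000, 900]);
translate([1300, 0, 0]) cube([260, 1000, 1080]);


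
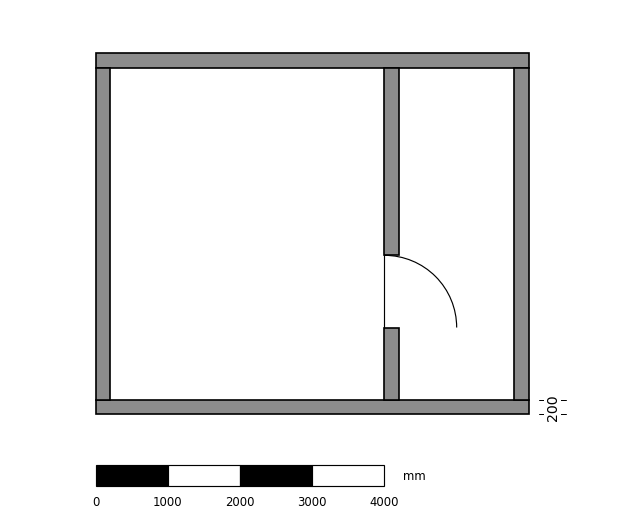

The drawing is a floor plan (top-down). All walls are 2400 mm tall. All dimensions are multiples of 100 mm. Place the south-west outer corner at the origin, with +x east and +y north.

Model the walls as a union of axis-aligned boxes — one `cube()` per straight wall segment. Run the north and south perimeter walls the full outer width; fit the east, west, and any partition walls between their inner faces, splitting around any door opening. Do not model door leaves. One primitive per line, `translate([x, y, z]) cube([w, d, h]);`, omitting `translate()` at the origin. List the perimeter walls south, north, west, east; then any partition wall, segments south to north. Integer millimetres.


cube([6000, 200, 2400]);
translate([0, 4800, 0]) cube([6000, 200, 2400]);
translate([0, 200, 0]) cube([200, 4600, 2400]);
translate([5800, 200, 0]) cube([200, 4600, 2400]);
translate([4000, 200, 0]) cube([200, 1000, 2400]);
translate([4000, 2200, 0]) cube([200, 2600, 2400]);


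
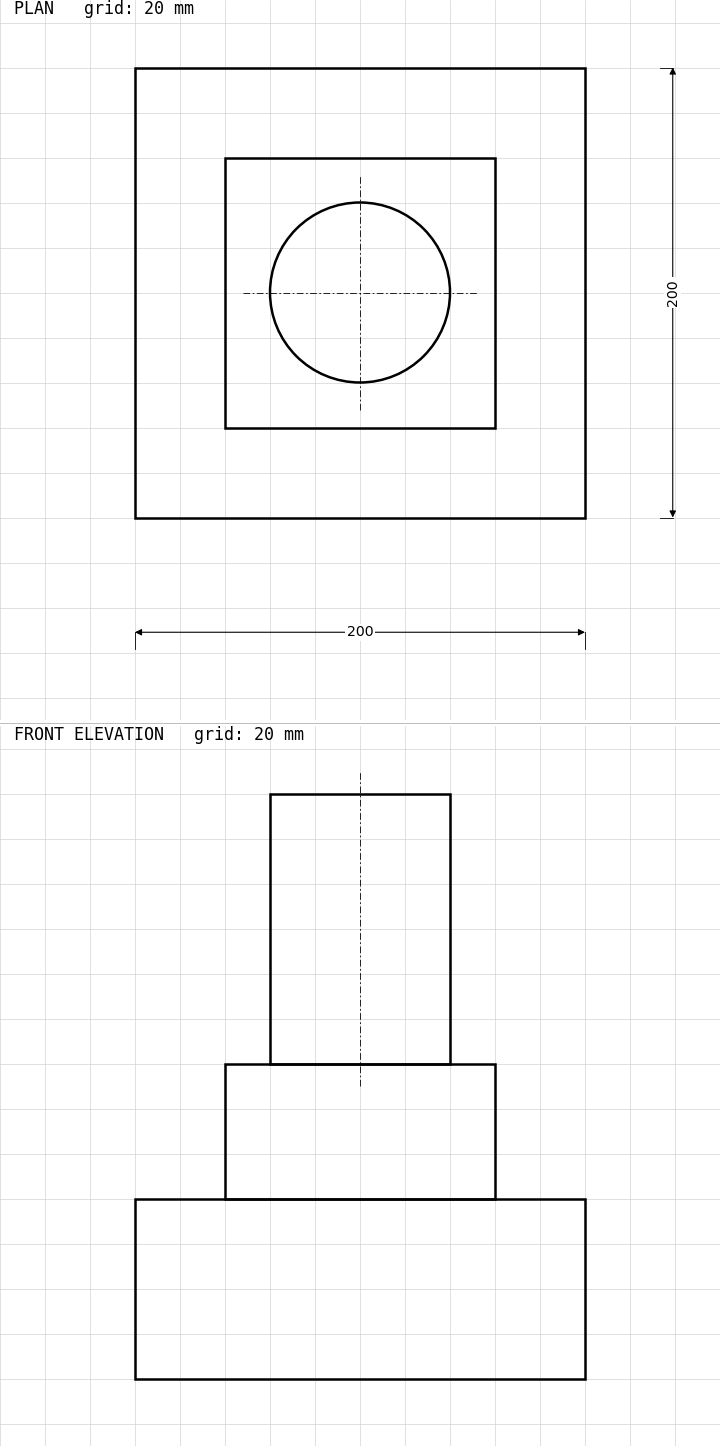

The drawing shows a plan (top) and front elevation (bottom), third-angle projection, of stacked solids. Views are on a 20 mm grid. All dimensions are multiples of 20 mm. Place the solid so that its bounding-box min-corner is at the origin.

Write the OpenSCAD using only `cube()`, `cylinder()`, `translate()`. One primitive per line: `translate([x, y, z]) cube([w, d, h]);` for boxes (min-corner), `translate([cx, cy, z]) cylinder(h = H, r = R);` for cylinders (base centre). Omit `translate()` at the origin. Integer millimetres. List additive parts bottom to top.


cube([200, 200, 80]);
translate([40, 40, 80]) cube([120, 120, 60]);
translate([100, 100, 140]) cylinder(h = 120, r = 40);
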